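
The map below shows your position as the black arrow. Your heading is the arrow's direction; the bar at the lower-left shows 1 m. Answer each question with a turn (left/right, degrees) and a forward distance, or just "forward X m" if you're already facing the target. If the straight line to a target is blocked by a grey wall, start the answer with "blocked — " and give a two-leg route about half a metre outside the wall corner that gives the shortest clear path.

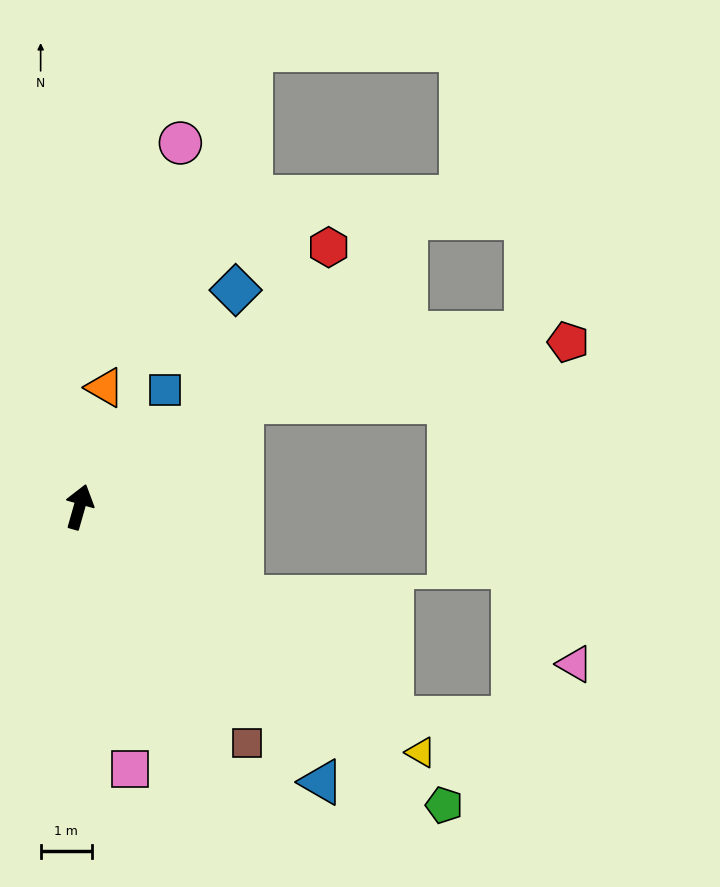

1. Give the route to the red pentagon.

blocked — turn right 41°, forward 3.8 m, then turn right 23°, forward 6.5 m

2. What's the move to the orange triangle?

turn left 4°, forward 2.4 m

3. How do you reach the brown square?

turn right 129°, forward 5.6 m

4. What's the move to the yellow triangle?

turn right 110°, forward 8.2 m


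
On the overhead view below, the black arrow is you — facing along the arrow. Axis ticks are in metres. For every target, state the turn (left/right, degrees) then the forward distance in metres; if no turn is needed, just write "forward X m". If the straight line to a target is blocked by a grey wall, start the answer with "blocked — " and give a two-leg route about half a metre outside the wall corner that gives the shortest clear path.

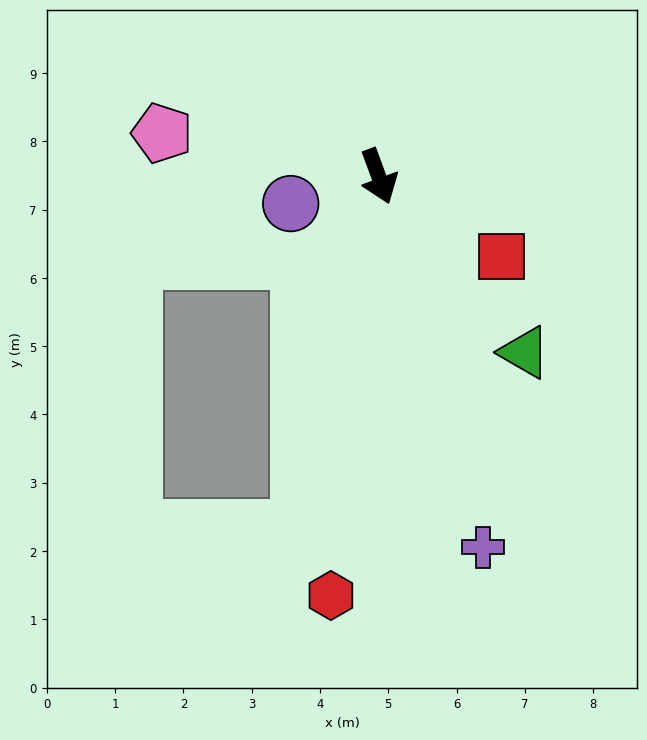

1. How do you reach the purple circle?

turn right 93°, forward 1.3 m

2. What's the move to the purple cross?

turn right 5°, forward 5.6 m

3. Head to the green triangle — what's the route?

turn left 19°, forward 3.3 m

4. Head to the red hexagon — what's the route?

turn right 27°, forward 6.2 m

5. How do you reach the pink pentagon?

turn right 122°, forward 3.2 m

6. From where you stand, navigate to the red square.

turn left 37°, forward 2.1 m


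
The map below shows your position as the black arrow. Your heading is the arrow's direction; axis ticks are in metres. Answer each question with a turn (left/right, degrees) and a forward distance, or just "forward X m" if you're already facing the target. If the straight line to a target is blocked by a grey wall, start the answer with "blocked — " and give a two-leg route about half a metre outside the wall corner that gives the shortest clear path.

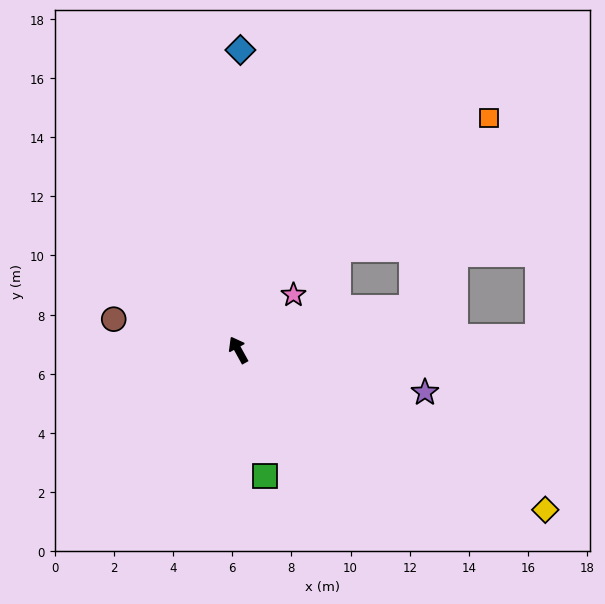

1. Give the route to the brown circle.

turn left 47°, forward 4.3 m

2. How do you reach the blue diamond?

turn right 29°, forward 10.1 m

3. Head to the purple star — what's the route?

turn right 132°, forward 6.5 m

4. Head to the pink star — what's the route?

turn right 74°, forward 2.6 m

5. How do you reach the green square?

turn left 163°, forward 4.4 m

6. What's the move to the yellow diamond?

turn right 146°, forward 11.7 m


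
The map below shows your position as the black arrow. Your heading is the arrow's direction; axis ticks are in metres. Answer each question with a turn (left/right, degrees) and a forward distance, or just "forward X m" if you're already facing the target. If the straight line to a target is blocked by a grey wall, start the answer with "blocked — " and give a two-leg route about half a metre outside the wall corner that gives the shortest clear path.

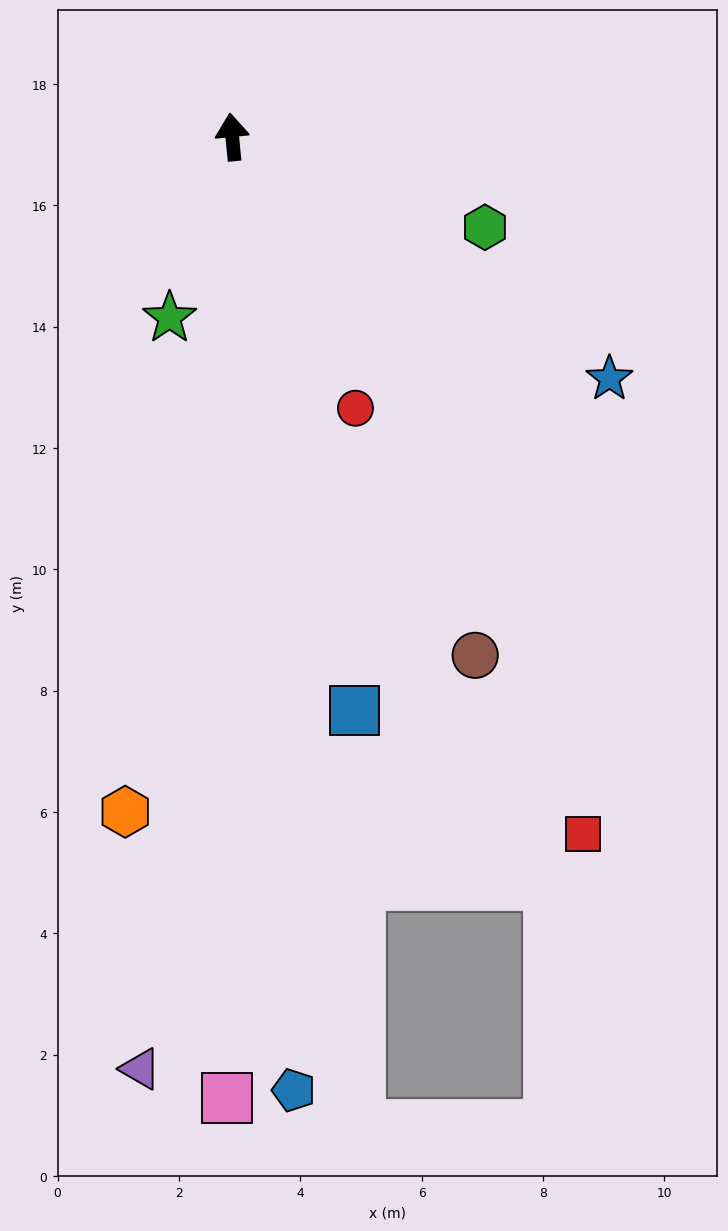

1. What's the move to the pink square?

turn left 174°, forward 15.8 m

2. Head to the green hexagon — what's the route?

turn right 115°, forward 4.4 m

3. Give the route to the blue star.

turn right 128°, forward 7.4 m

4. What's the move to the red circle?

turn right 161°, forward 4.9 m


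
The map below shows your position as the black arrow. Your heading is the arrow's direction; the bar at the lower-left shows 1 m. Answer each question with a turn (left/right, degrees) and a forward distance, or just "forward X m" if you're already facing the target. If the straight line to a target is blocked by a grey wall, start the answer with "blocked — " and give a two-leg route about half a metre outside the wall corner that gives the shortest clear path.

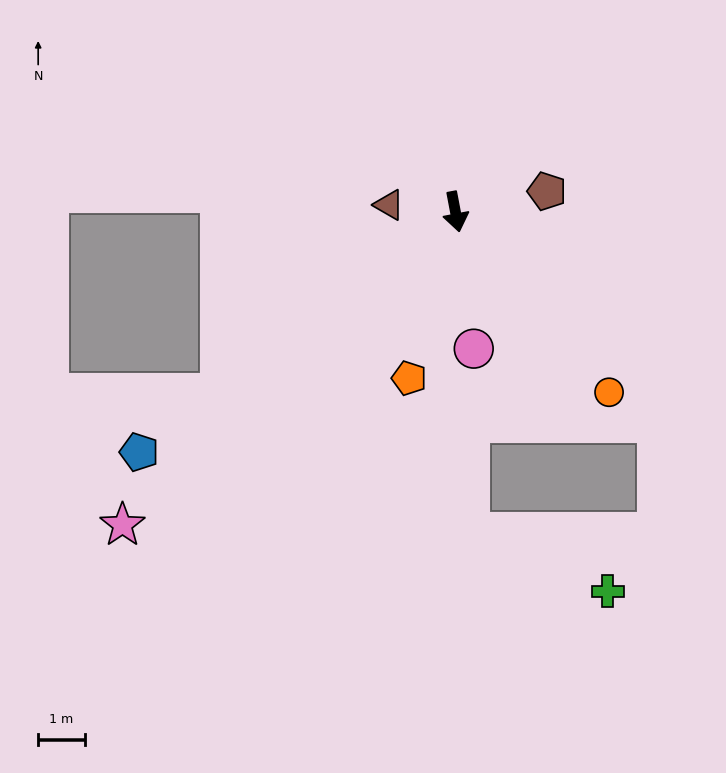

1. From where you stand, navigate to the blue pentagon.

turn right 63°, forward 8.5 m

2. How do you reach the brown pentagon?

turn left 92°, forward 2.0 m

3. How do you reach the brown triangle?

turn right 107°, forward 1.4 m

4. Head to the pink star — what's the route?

turn right 57°, forward 9.8 m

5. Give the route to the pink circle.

turn right 3°, forward 3.0 m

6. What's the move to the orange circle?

turn left 30°, forward 5.1 m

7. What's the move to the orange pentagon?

turn right 26°, forward 3.7 m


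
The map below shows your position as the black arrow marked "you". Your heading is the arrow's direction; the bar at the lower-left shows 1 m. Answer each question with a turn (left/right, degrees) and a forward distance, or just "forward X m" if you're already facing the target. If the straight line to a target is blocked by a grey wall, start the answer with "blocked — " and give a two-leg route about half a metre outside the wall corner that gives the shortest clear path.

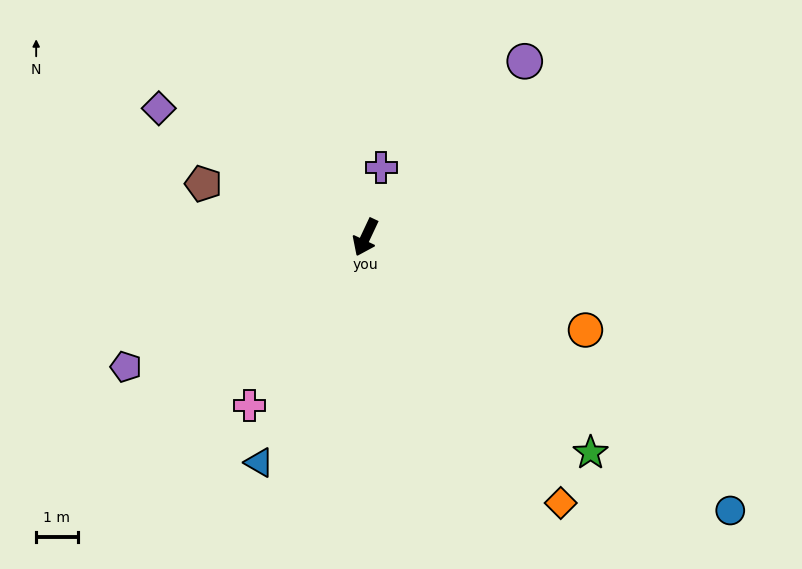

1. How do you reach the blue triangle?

forward 6.0 m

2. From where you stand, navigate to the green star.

turn left 71°, forward 7.5 m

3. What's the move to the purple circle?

turn left 163°, forward 5.7 m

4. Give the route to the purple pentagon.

turn right 36°, forward 6.5 m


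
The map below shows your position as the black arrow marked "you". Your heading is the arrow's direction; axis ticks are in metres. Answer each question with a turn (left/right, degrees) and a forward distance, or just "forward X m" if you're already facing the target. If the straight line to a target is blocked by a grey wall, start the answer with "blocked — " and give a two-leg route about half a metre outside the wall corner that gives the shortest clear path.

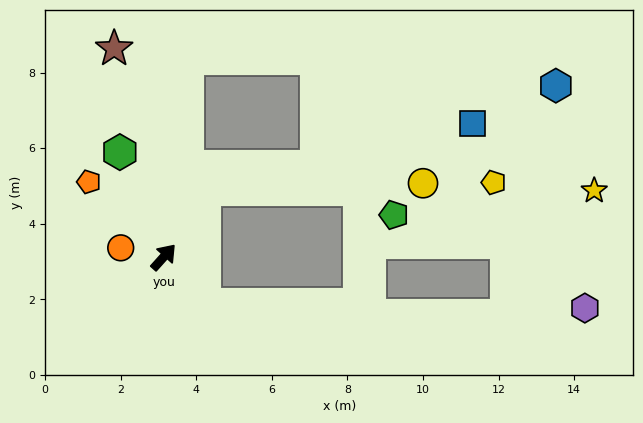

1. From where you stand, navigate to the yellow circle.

blocked — turn left 10°, forward 2.1 m, then turn right 56°, forward 5.8 m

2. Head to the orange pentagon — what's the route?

turn left 87°, forward 2.8 m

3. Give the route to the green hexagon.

turn left 65°, forward 3.0 m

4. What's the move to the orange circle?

turn left 120°, forward 1.2 m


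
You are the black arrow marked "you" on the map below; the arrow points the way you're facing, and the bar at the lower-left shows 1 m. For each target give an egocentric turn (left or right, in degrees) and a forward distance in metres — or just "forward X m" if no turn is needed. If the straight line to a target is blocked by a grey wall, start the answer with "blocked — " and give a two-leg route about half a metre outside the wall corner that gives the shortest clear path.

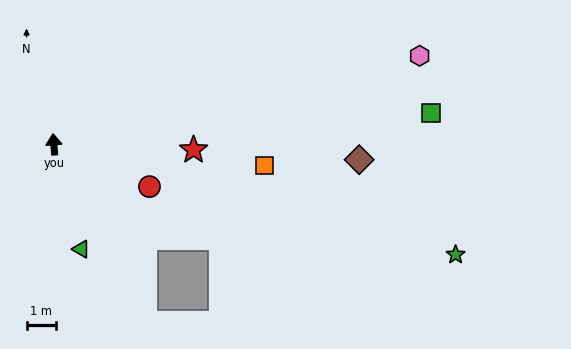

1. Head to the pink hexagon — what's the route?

turn right 81°, forward 13.0 m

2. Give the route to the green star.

turn right 110°, forward 14.4 m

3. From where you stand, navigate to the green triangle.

turn right 170°, forward 3.7 m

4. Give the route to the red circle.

turn right 118°, forward 3.6 m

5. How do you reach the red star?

turn right 97°, forward 4.8 m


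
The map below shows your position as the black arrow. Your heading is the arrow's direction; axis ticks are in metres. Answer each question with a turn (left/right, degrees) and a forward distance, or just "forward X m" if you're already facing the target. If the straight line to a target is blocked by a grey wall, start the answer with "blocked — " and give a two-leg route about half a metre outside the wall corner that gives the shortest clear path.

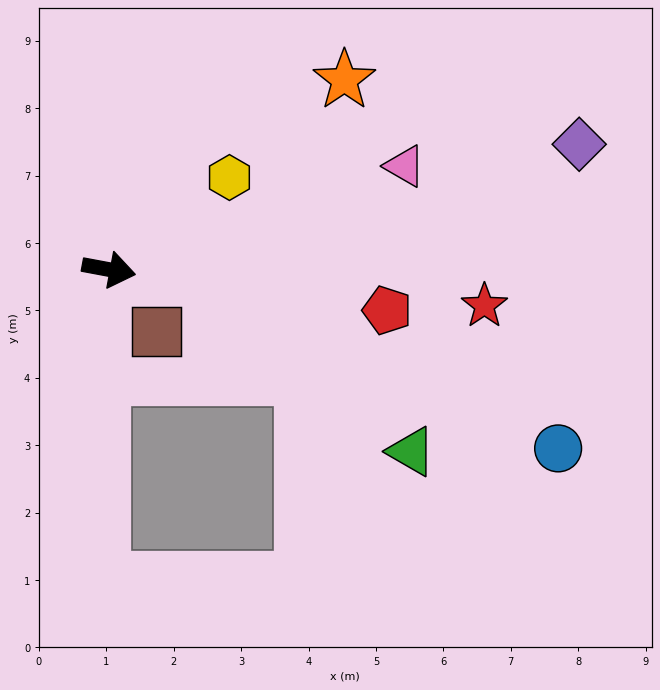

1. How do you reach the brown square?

turn right 42°, forward 1.2 m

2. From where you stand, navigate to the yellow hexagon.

turn left 48°, forward 2.2 m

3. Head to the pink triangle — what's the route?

turn left 30°, forward 4.6 m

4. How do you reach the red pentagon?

turn left 2°, forward 4.2 m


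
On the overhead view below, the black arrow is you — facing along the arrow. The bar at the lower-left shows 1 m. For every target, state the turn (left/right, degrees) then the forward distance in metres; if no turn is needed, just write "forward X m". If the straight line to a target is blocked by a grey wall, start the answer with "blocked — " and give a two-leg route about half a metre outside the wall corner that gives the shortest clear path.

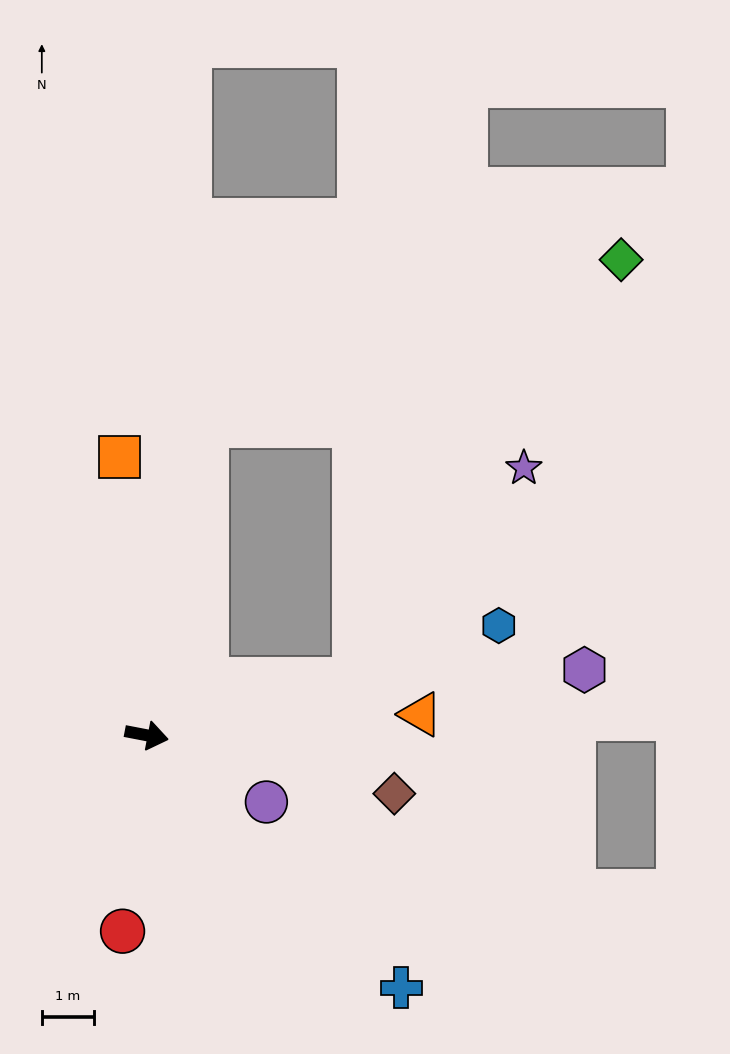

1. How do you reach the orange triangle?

turn left 15°, forward 5.2 m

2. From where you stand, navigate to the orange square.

turn left 106°, forward 5.3 m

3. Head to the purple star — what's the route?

blocked — turn left 26°, forward 4.1 m, then turn left 36°, forward 5.2 m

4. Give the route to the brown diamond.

turn right 2°, forward 4.9 m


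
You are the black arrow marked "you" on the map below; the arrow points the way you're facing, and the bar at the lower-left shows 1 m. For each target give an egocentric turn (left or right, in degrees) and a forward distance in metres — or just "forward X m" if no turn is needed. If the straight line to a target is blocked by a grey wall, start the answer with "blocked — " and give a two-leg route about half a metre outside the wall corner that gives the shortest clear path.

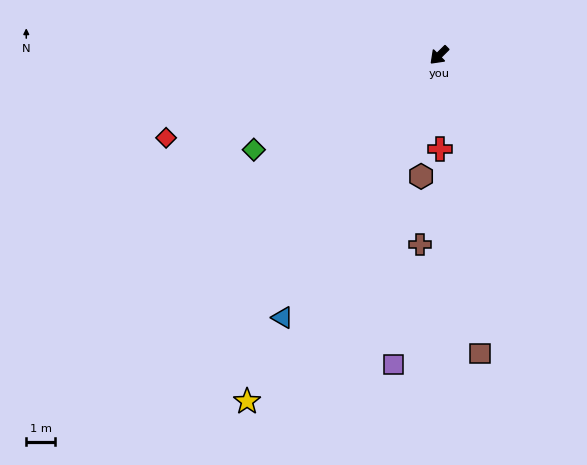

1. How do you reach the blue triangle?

turn left 14°, forward 10.7 m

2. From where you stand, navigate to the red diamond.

turn right 28°, forward 10.0 m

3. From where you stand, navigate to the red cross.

turn left 46°, forward 3.3 m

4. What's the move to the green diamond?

turn right 18°, forward 7.3 m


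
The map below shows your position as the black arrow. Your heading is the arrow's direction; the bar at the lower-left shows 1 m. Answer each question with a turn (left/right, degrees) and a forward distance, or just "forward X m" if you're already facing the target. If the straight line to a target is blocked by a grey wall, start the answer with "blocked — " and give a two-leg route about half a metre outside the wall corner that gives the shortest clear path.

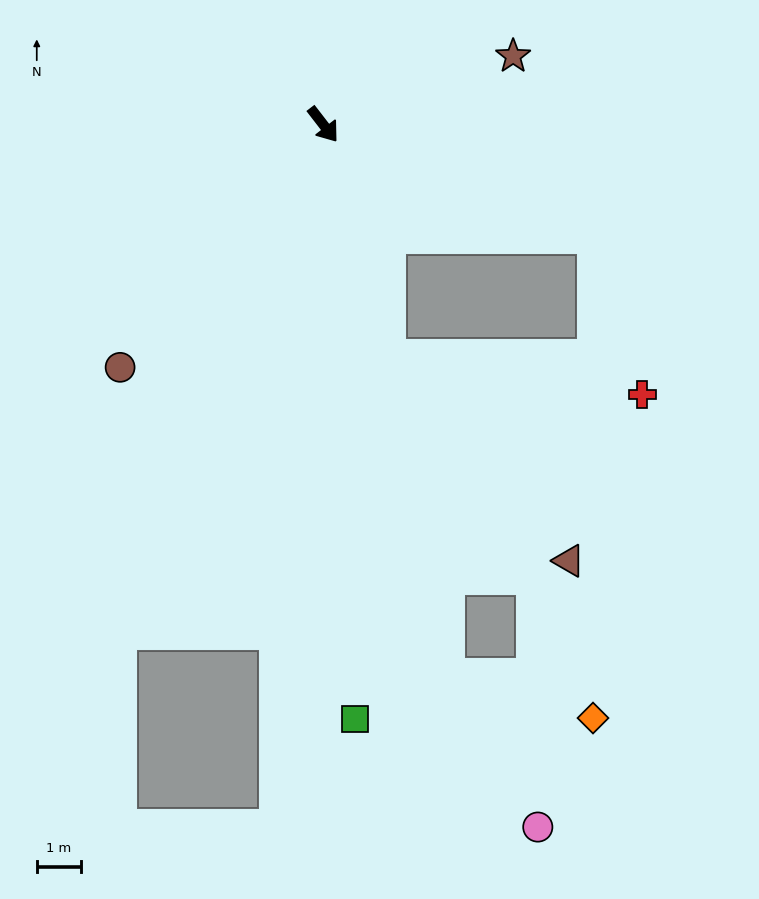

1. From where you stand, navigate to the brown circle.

turn right 78°, forward 7.2 m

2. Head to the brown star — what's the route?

turn left 72°, forward 4.6 m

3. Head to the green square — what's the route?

turn right 35°, forward 13.5 m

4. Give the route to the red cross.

blocked — turn left 30°, forward 6.7 m, then turn right 51°, forward 3.8 m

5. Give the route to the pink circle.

blocked — turn right 25°, forward 12.8 m, then turn left 19°, forward 4.0 m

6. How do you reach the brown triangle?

blocked — turn right 22°, forward 5.5 m, then turn left 26°, forward 6.2 m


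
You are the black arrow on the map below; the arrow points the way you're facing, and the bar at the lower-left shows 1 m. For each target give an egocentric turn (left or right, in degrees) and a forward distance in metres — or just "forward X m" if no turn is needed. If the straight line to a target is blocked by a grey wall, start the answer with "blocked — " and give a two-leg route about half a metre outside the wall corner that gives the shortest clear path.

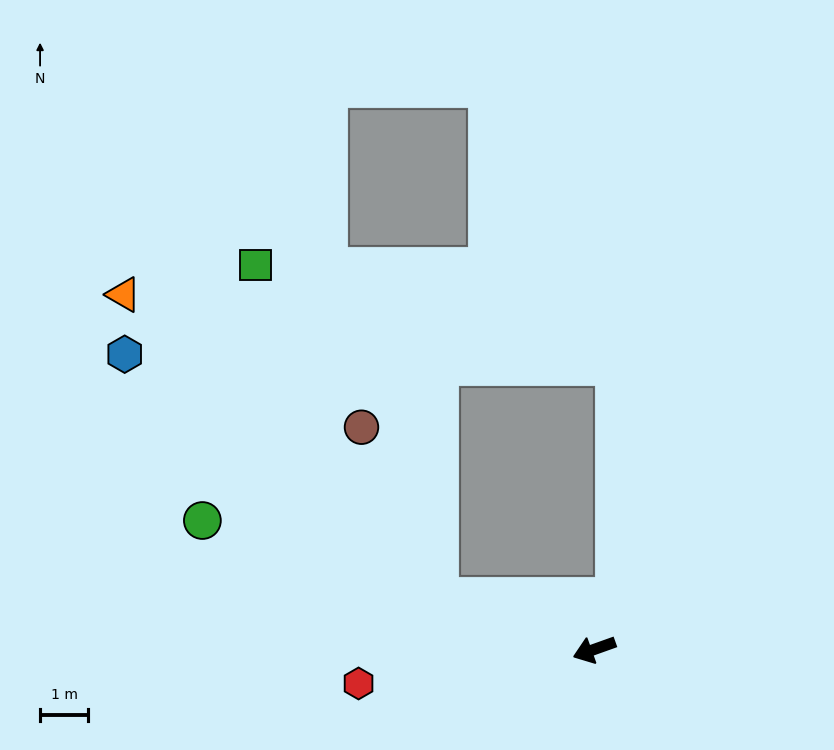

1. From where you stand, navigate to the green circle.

turn right 38°, forward 8.6 m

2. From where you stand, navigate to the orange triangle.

blocked — turn right 38°, forward 3.4 m, then turn right 26°, forward 9.1 m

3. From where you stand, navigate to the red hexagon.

turn right 11°, forward 4.9 m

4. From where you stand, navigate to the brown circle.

blocked — turn right 38°, forward 3.4 m, then turn right 47°, forward 3.9 m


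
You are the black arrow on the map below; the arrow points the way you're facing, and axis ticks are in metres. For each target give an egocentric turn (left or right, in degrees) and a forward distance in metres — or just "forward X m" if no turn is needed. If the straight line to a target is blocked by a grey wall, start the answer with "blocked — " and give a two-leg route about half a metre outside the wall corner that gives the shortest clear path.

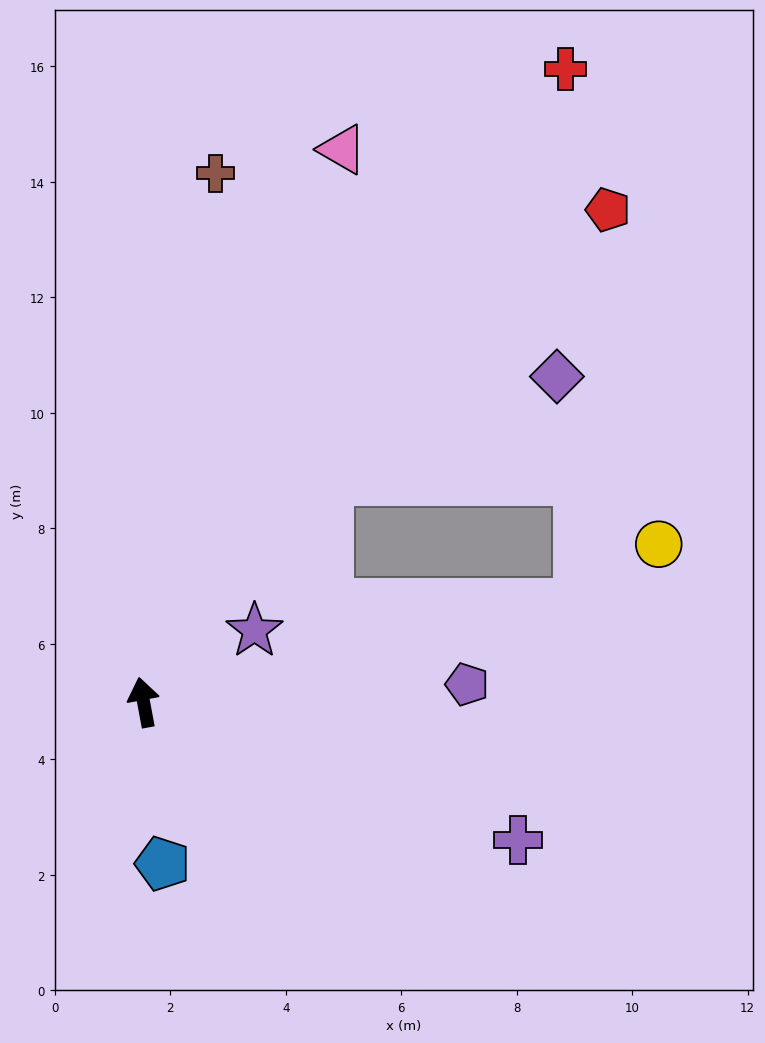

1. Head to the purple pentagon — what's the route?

turn right 97°, forward 5.6 m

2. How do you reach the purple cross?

turn right 121°, forward 6.9 m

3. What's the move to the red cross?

turn right 44°, forward 13.2 m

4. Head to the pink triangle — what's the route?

turn right 30°, forward 10.2 m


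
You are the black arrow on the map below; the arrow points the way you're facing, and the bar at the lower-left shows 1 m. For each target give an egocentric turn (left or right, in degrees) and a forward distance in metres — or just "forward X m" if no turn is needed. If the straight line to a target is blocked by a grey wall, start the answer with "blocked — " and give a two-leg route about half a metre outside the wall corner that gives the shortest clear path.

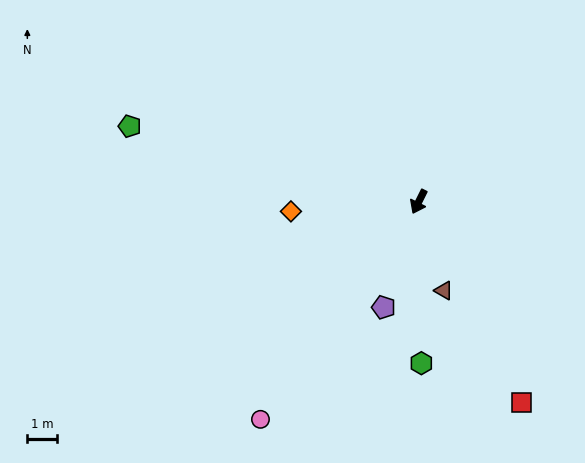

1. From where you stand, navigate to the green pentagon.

turn right 78°, forward 9.9 m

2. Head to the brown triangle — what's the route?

turn left 42°, forward 3.1 m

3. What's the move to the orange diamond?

turn right 59°, forward 4.3 m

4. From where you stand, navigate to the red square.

turn left 54°, forward 7.5 m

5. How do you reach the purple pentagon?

turn left 8°, forward 3.7 m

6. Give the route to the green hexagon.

turn left 27°, forward 5.4 m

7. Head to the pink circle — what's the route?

turn right 10°, forward 8.9 m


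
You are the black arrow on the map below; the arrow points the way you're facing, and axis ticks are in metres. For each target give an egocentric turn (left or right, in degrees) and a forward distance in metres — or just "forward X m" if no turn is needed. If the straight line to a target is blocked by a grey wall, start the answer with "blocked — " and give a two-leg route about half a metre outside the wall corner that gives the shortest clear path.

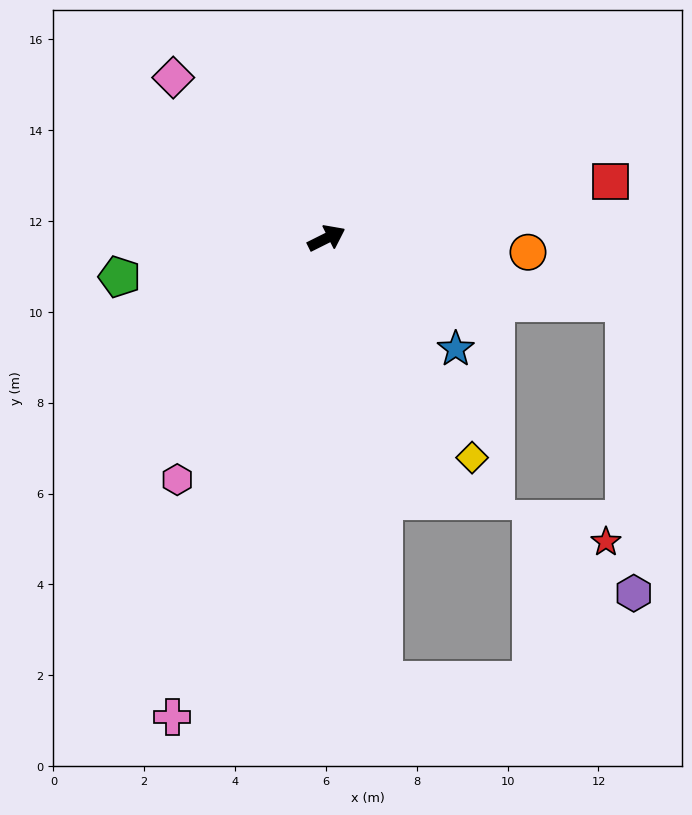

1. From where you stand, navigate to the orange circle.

turn right 31°, forward 4.4 m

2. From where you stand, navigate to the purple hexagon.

blocked — turn right 39°, forward 6.7 m, then turn right 76°, forward 6.4 m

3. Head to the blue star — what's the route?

turn right 67°, forward 3.7 m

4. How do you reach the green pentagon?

turn left 164°, forward 4.6 m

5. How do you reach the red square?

turn right 15°, forward 6.4 m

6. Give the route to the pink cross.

turn right 134°, forward 11.1 m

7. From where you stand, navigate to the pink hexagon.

turn right 148°, forward 6.3 m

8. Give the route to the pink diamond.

turn left 107°, forward 4.9 m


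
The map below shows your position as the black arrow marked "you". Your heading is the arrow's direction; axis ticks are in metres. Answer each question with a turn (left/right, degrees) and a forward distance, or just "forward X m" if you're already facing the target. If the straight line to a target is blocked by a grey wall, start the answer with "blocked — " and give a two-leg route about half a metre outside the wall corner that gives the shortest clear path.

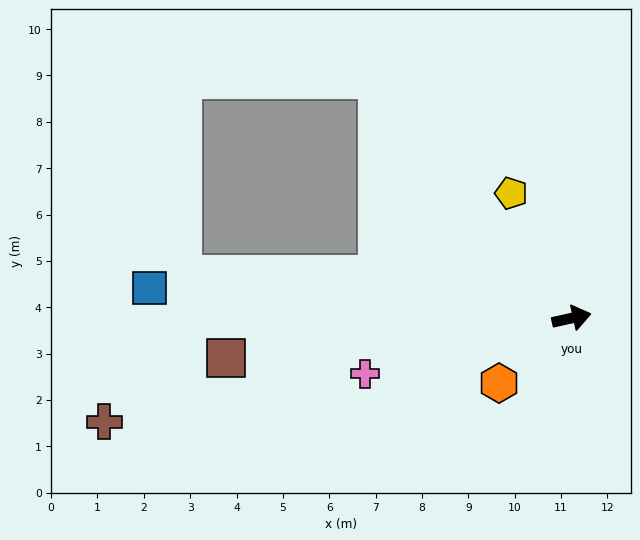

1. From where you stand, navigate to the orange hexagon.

turn right 151°, forward 2.1 m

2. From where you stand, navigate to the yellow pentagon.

turn left 103°, forward 3.0 m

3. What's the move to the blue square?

turn left 163°, forward 9.1 m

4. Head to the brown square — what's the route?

turn left 174°, forward 7.5 m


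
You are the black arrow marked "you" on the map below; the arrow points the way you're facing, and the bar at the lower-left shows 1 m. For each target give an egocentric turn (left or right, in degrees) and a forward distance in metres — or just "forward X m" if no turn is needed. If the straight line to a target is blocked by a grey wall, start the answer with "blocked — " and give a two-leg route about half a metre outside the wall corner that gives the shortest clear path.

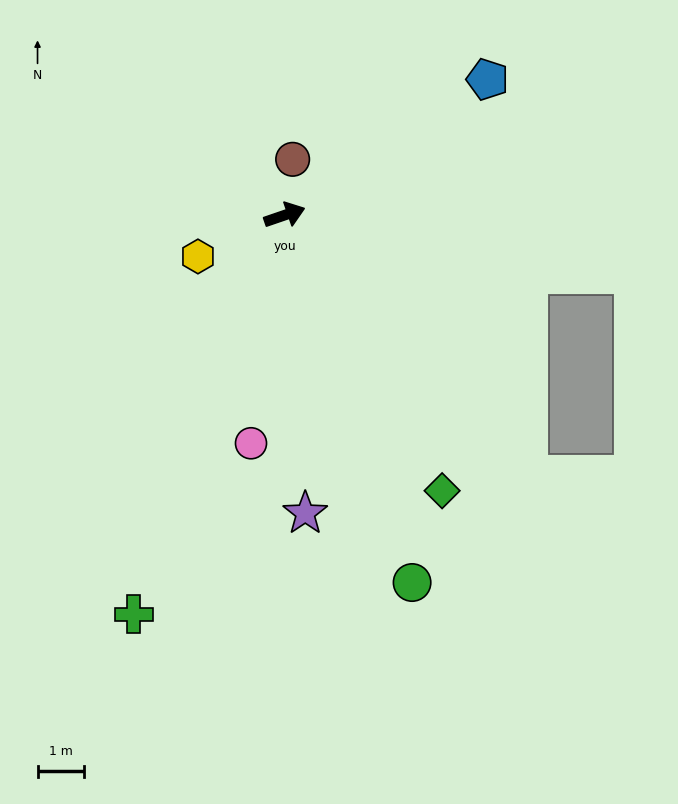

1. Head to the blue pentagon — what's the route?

turn left 15°, forward 5.3 m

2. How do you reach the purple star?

turn right 105°, forward 6.5 m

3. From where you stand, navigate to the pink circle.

turn right 117°, forward 5.0 m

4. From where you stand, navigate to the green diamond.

turn right 79°, forward 6.9 m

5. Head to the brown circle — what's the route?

turn left 63°, forward 1.2 m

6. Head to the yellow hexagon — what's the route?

turn right 173°, forward 2.1 m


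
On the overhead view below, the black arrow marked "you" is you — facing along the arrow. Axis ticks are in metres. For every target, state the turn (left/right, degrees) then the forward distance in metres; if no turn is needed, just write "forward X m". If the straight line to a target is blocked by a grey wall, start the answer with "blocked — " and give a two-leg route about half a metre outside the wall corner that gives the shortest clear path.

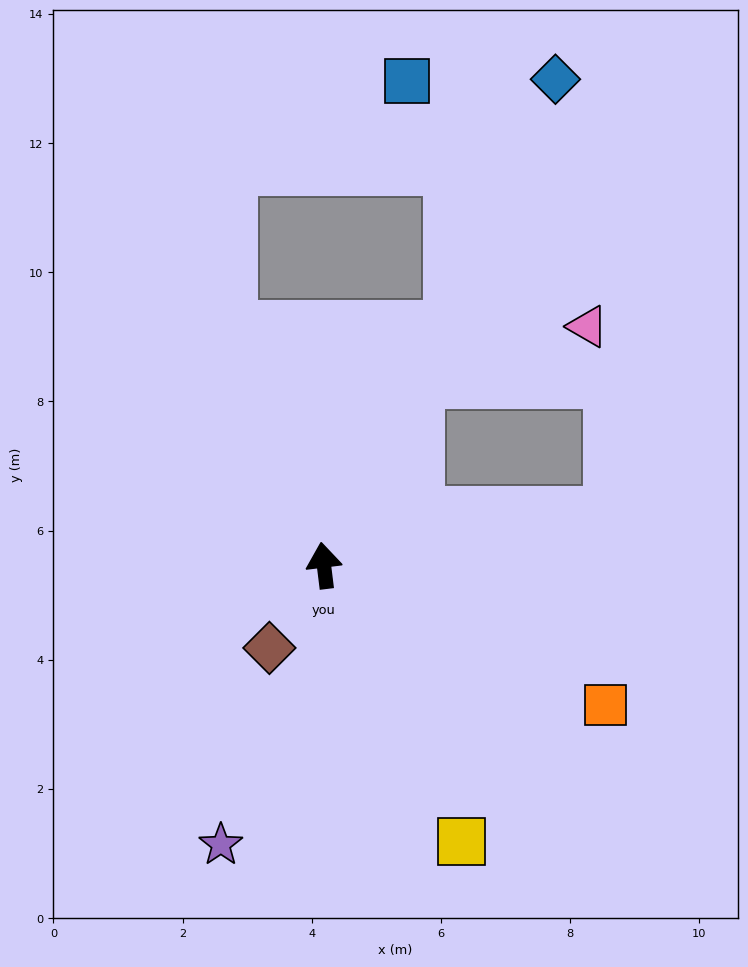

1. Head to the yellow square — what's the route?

turn right 161°, forward 4.8 m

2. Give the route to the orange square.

turn right 123°, forward 4.9 m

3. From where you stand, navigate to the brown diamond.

turn left 140°, forward 1.5 m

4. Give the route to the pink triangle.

blocked — turn right 34°, forward 3.2 m, then turn right 45°, forward 2.8 m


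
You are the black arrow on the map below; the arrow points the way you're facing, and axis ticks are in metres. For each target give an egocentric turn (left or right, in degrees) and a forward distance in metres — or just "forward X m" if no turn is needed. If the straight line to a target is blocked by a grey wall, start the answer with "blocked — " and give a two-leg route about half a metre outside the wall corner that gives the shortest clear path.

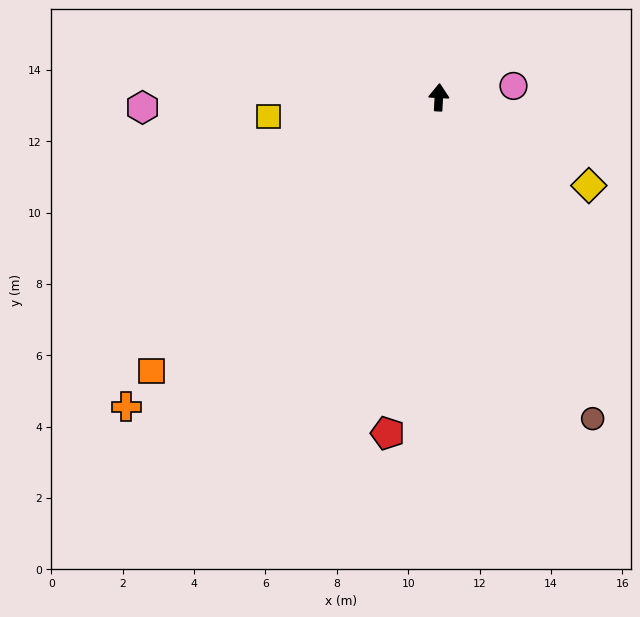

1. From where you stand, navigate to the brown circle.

turn right 151°, forward 10.0 m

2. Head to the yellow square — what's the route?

turn left 99°, forward 4.8 m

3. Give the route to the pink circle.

turn right 78°, forward 2.1 m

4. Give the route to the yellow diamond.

turn right 117°, forward 4.9 m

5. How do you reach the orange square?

turn left 137°, forward 11.1 m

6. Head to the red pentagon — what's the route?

turn left 174°, forward 9.5 m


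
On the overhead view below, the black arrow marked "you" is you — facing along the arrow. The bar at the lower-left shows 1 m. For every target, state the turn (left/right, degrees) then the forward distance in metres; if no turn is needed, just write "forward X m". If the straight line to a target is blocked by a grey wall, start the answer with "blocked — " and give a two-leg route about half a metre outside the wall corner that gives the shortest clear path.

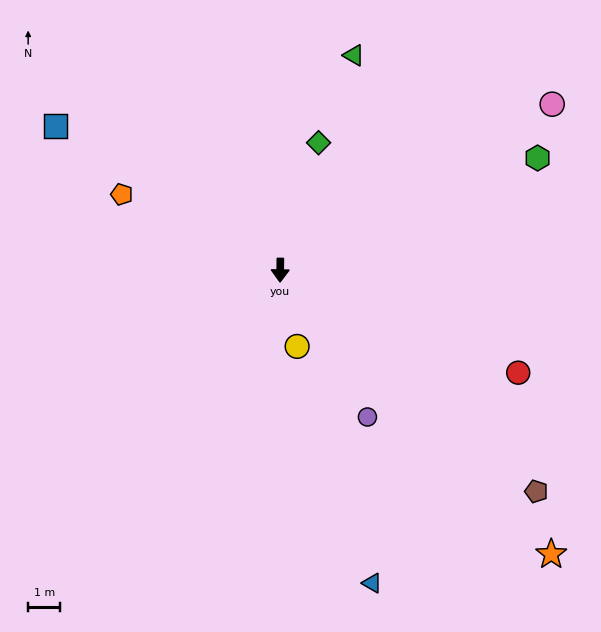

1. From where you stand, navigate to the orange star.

turn left 44°, forward 12.2 m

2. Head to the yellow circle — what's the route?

turn left 13°, forward 2.4 m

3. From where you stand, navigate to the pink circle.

turn left 122°, forward 9.9 m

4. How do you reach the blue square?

turn right 122°, forward 8.3 m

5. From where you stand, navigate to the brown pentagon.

turn left 50°, forward 10.5 m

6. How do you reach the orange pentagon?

turn right 115°, forward 5.5 m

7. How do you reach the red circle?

turn left 67°, forward 8.0 m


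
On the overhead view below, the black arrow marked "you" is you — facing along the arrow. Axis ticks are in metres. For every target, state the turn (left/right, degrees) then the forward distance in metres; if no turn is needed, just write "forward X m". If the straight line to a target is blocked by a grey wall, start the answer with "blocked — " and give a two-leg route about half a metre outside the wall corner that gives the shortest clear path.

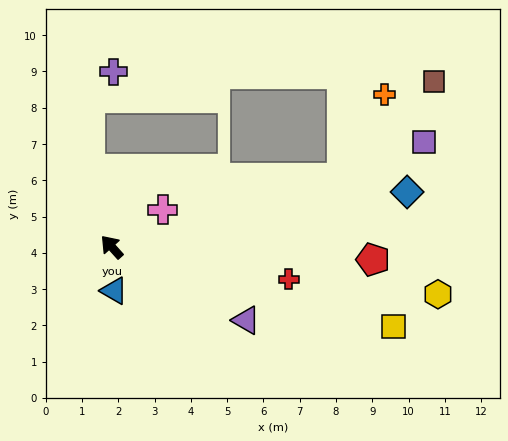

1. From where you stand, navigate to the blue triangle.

turn left 141°, forward 1.2 m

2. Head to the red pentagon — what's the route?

turn right 135°, forward 7.2 m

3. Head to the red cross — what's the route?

turn right 142°, forward 5.0 m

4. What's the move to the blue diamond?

turn right 121°, forward 8.3 m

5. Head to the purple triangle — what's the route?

turn right 161°, forward 4.2 m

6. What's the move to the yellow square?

turn right 148°, forward 8.1 m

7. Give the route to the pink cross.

turn right 96°, forward 1.7 m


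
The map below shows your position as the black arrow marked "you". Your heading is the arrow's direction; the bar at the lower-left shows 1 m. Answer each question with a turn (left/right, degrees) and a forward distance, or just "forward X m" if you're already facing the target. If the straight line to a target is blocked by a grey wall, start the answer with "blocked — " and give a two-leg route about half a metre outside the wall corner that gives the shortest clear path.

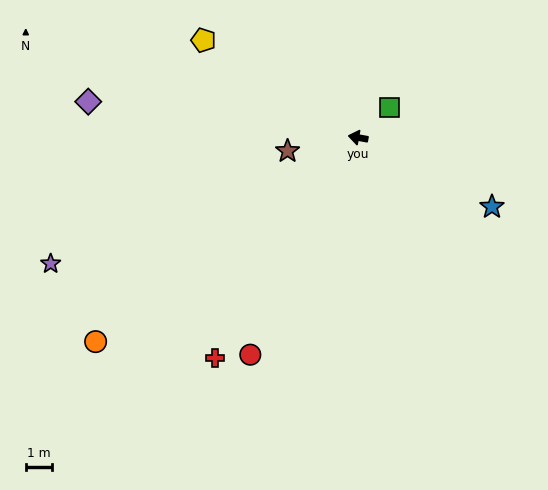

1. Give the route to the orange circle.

turn left 48°, forward 12.5 m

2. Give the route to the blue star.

turn left 163°, forward 5.7 m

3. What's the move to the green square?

turn right 126°, forward 1.6 m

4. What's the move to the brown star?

turn left 21°, forward 2.7 m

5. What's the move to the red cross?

turn left 67°, forward 9.9 m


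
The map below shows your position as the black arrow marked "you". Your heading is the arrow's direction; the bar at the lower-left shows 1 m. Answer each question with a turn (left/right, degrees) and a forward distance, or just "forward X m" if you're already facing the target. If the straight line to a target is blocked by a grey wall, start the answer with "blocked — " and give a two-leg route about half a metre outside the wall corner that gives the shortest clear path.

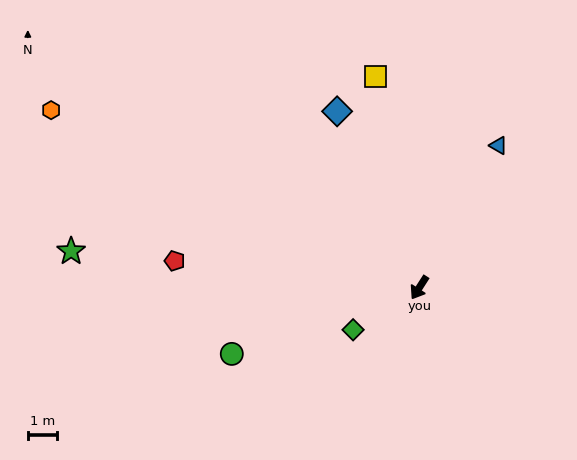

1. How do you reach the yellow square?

turn right 136°, forward 7.4 m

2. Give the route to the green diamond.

turn right 25°, forward 2.7 m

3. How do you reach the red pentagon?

turn right 64°, forward 8.5 m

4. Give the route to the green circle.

turn right 38°, forward 6.8 m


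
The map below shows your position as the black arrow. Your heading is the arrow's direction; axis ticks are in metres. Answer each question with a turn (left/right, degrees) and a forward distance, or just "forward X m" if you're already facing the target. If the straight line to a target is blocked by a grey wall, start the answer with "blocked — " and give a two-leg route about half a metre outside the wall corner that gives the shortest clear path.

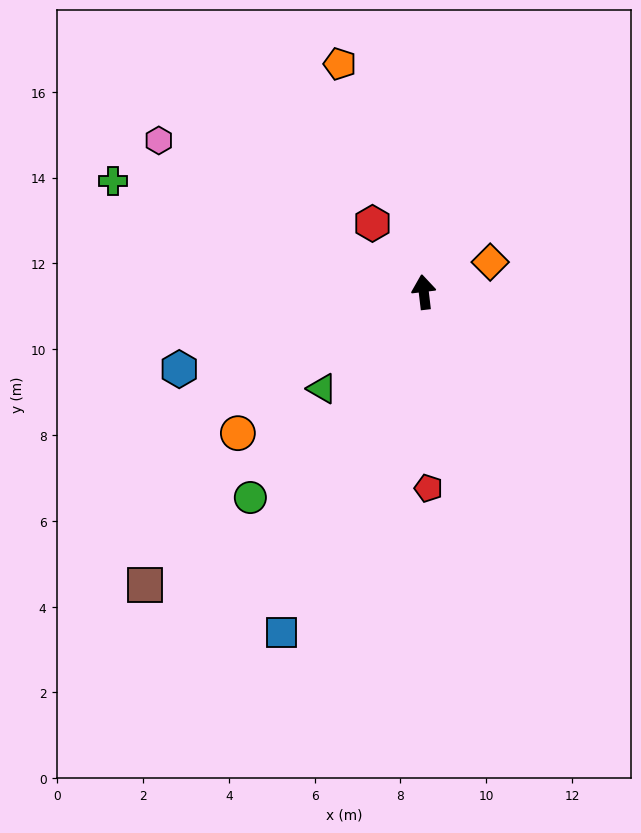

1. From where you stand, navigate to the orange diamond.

turn right 73°, forward 1.7 m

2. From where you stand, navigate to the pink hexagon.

turn left 53°, forward 7.1 m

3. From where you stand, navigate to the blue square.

turn left 151°, forward 8.6 m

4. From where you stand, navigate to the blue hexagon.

turn left 101°, forward 6.0 m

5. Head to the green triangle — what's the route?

turn left 127°, forward 3.3 m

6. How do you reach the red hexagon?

turn left 30°, forward 2.0 m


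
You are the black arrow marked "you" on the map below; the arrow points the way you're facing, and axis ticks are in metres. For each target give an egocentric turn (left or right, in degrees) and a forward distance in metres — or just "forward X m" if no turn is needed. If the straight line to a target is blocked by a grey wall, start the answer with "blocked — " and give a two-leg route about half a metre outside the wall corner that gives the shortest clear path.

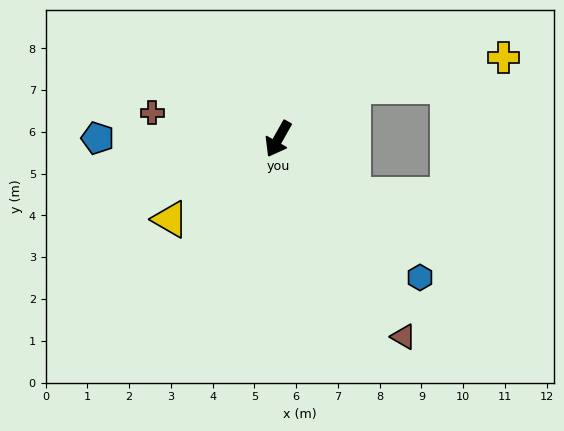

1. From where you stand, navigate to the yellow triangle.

turn right 24°, forward 3.2 m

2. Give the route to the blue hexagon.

turn left 75°, forward 4.7 m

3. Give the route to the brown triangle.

turn left 62°, forward 5.6 m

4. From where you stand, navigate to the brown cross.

turn right 72°, forward 3.1 m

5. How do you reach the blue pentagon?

turn right 61°, forward 4.3 m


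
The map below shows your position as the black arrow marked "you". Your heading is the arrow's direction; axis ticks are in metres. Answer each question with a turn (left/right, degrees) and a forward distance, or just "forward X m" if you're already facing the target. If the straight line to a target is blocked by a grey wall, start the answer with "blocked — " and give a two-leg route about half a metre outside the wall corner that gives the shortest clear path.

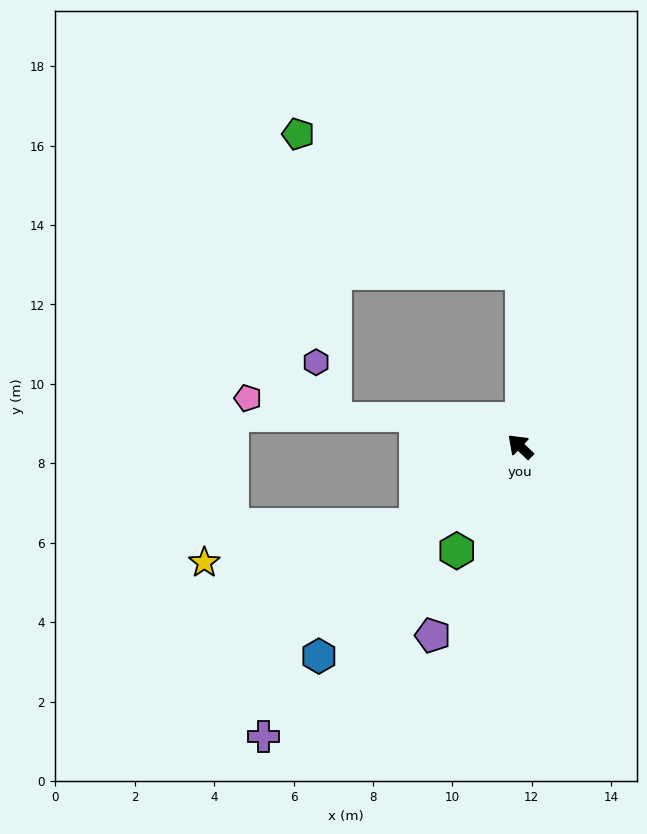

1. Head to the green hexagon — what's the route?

turn left 102°, forward 3.1 m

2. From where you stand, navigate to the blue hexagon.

turn left 90°, forward 7.3 m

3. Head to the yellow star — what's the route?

blocked — turn left 81°, forward 3.3 m, then turn right 27°, forward 5.4 m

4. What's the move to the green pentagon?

blocked — turn right 47°, forward 4.4 m, then turn left 59°, forward 6.6 m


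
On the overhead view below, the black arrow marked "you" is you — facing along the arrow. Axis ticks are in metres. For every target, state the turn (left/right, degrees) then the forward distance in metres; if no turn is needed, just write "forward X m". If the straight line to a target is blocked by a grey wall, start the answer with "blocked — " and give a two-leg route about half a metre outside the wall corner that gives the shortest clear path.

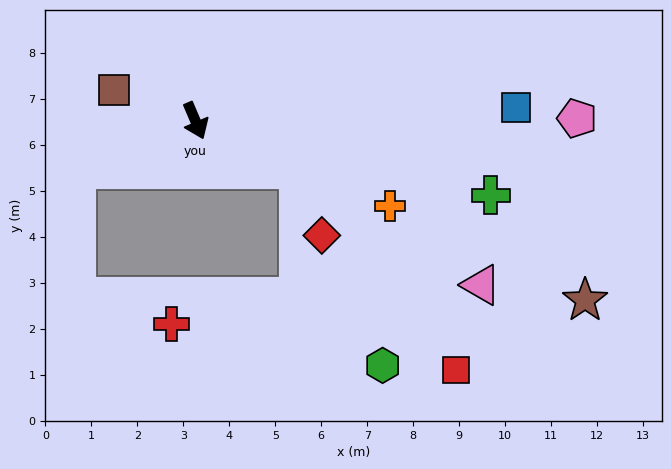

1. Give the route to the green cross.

turn left 53°, forward 6.6 m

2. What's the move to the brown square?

turn right 134°, forward 1.9 m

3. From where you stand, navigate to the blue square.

turn left 69°, forward 7.0 m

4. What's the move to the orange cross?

turn left 43°, forward 4.6 m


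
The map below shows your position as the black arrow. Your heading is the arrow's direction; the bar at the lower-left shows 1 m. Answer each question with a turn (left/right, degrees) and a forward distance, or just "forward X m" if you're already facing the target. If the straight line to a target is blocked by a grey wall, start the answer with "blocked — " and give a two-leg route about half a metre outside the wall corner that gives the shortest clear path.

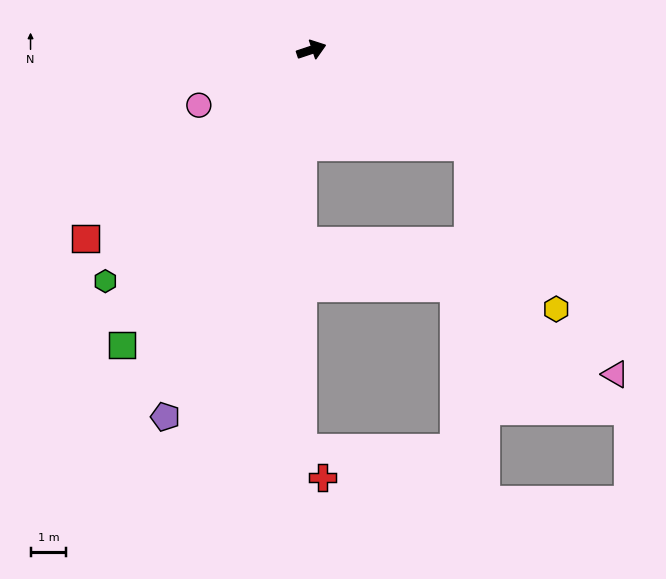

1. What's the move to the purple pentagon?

turn right 130°, forward 11.0 m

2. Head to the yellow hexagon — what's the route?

blocked — turn right 50°, forward 5.1 m, then turn right 30°, forward 5.1 m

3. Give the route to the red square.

turn right 159°, forward 8.2 m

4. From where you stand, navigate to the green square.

turn right 141°, forward 9.8 m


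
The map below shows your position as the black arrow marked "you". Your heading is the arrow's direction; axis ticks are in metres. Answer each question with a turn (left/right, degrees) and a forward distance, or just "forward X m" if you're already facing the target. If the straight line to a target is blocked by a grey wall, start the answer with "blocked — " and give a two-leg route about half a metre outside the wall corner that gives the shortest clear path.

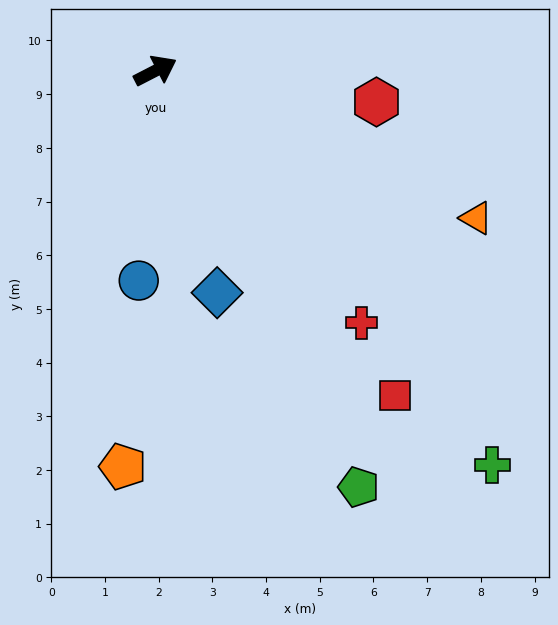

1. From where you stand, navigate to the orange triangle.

turn right 52°, forward 6.6 m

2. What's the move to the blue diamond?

turn right 102°, forward 4.3 m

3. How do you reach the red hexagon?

turn right 35°, forward 4.2 m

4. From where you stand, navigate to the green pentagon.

turn right 91°, forward 8.6 m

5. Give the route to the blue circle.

turn right 122°, forward 3.9 m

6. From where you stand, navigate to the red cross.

turn right 78°, forward 6.1 m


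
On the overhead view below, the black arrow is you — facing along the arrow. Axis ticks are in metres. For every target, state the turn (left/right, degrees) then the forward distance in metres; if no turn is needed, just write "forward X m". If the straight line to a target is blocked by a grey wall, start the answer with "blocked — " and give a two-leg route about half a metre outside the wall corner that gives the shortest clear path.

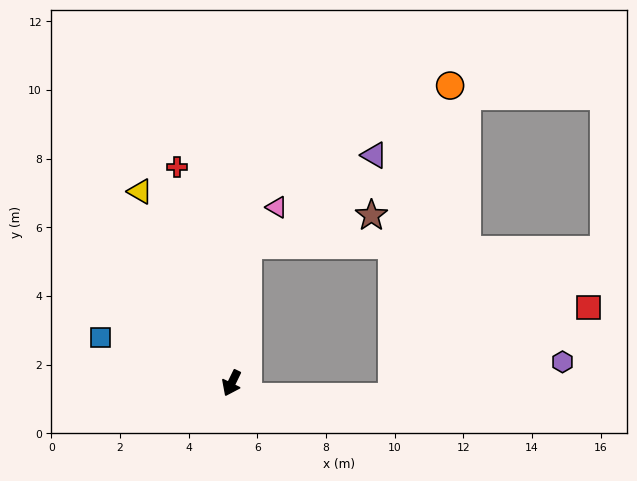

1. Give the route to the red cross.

turn right 140°, forward 6.5 m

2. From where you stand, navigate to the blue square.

turn right 83°, forward 4.0 m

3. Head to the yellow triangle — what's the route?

turn right 129°, forward 6.2 m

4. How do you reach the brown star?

blocked — turn right 161°, forward 4.1 m, then turn right 70°, forward 3.7 m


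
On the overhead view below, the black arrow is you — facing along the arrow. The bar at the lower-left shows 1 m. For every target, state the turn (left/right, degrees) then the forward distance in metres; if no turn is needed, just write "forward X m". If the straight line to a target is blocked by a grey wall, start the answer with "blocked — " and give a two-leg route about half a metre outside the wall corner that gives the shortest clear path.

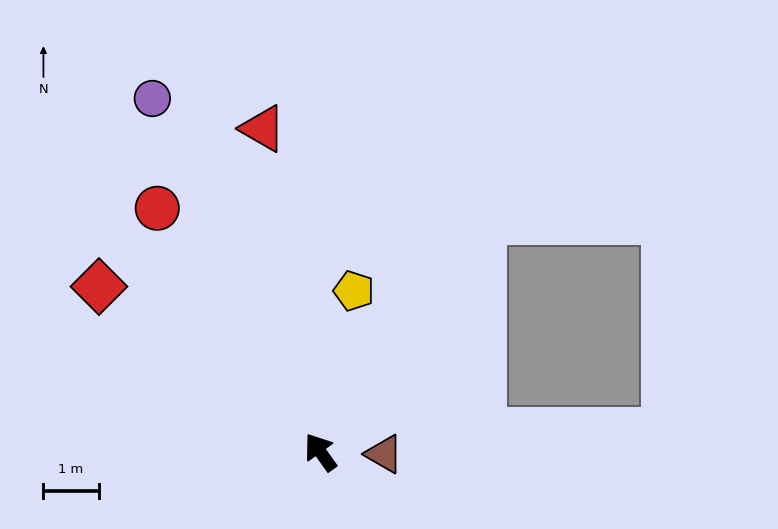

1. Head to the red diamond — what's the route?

turn left 18°, forward 5.0 m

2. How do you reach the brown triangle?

turn right 127°, forward 1.2 m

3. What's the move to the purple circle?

turn right 10°, forward 7.1 m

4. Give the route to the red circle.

forward 5.3 m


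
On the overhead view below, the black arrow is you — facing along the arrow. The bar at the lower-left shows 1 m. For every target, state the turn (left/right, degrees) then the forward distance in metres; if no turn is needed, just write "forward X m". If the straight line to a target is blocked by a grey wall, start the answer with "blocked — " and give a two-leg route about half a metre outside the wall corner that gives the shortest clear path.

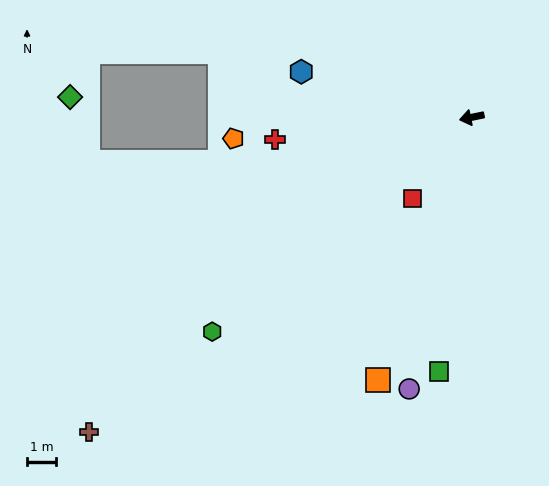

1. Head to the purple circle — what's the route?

turn left 65°, forward 9.7 m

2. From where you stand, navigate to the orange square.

turn left 59°, forward 9.7 m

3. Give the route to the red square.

turn left 42°, forward 3.5 m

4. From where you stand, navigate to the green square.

turn left 71°, forward 8.9 m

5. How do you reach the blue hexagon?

turn right 27°, forward 6.1 m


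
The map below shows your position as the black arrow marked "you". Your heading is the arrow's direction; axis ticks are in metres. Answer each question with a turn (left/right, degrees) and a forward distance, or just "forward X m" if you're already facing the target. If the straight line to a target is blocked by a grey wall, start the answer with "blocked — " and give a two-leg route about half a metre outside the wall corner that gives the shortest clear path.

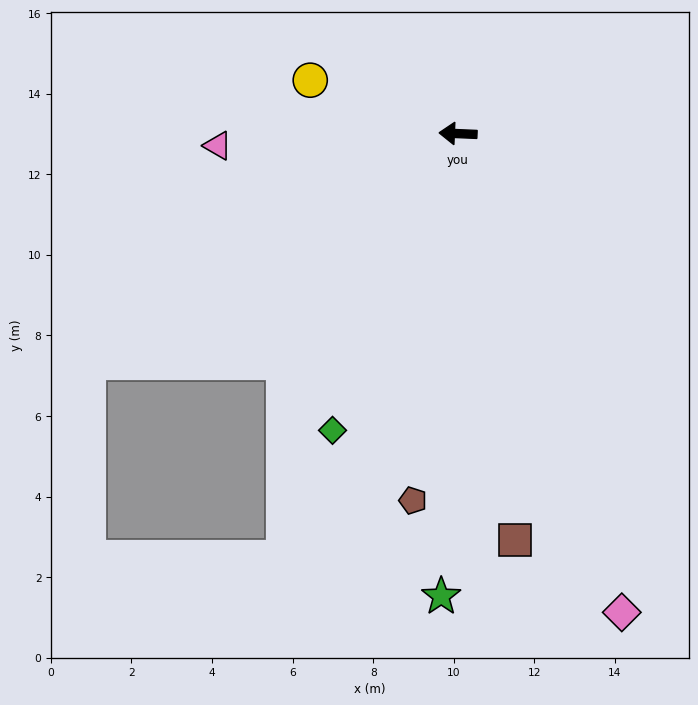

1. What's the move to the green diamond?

turn left 70°, forward 8.0 m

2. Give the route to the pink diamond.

turn left 111°, forward 12.6 m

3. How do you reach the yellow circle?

turn right 17°, forward 3.9 m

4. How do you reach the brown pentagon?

turn left 85°, forward 9.2 m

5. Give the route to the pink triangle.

turn left 5°, forward 6.0 m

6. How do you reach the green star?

turn left 90°, forward 11.5 m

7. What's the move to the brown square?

turn left 100°, forward 10.2 m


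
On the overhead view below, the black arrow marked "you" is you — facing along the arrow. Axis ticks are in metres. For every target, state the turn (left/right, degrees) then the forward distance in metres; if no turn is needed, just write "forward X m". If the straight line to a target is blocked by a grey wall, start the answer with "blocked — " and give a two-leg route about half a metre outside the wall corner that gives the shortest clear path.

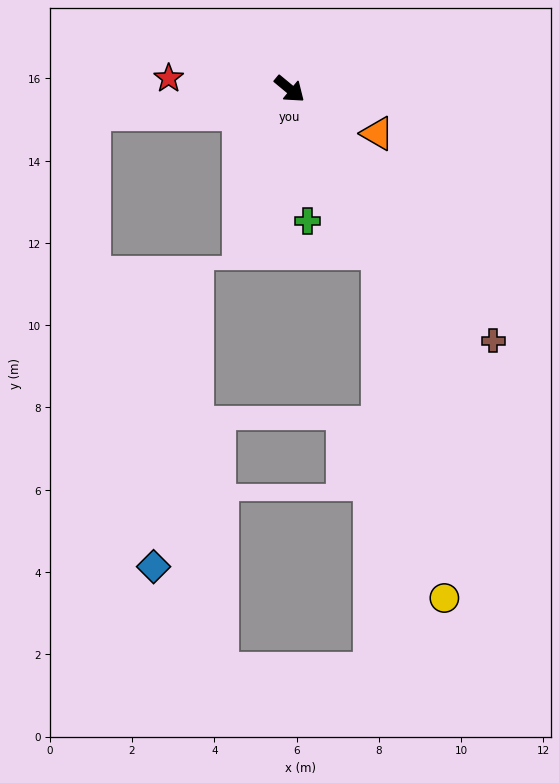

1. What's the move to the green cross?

turn right 43°, forward 3.2 m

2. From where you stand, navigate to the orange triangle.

turn left 13°, forward 2.4 m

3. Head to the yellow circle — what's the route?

blocked — turn right 22°, forward 4.5 m, then turn right 18°, forward 8.5 m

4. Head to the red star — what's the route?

turn right 145°, forward 3.0 m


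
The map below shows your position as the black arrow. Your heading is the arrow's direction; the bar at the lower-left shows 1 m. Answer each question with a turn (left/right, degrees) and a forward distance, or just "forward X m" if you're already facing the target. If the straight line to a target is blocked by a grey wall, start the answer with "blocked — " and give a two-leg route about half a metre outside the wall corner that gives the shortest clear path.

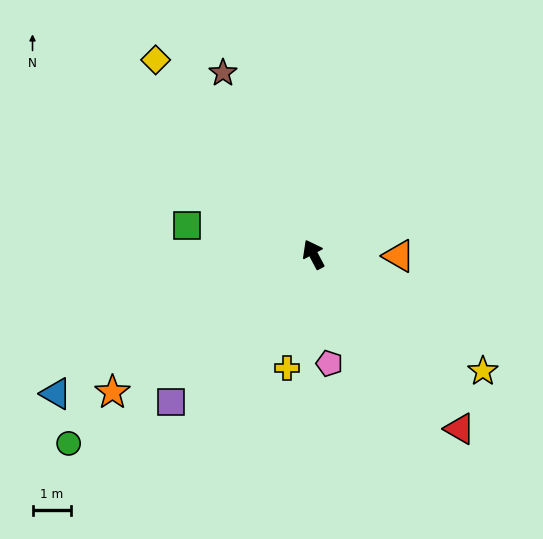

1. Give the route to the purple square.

turn left 108°, forward 5.4 m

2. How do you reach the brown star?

forward 5.3 m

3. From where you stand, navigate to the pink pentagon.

turn left 160°, forward 2.9 m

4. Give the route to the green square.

turn left 49°, forward 3.4 m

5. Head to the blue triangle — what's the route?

turn left 91°, forward 7.7 m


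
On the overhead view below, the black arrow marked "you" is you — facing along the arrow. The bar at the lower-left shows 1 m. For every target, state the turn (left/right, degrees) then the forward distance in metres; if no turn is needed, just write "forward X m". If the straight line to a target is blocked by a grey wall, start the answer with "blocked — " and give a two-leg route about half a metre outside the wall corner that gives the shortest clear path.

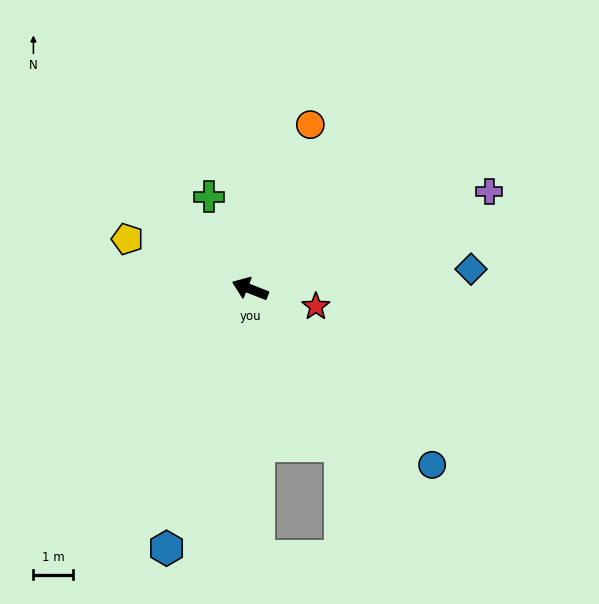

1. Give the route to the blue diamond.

turn right 153°, forward 5.6 m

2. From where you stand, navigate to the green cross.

turn right 45°, forward 2.5 m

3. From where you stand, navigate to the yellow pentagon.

forward 3.3 m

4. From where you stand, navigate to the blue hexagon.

turn left 94°, forward 6.8 m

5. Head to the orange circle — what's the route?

turn right 89°, forward 4.4 m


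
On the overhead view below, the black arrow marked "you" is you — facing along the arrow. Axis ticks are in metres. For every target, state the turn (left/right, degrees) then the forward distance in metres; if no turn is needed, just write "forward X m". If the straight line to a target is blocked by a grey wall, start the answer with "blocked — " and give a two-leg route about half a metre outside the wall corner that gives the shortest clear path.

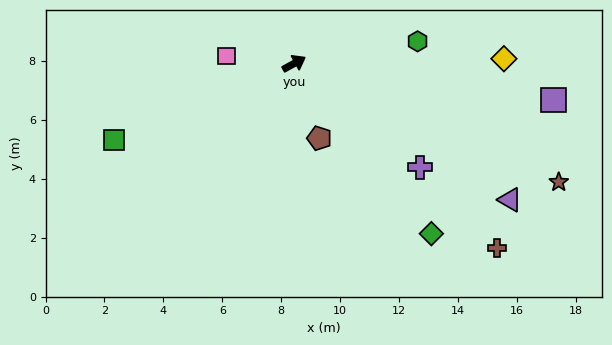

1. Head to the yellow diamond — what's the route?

turn right 28°, forward 7.1 m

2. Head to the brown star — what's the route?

turn right 53°, forward 9.8 m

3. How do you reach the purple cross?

turn right 68°, forward 5.5 m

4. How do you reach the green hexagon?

turn right 19°, forward 4.3 m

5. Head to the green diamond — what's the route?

turn right 80°, forward 7.4 m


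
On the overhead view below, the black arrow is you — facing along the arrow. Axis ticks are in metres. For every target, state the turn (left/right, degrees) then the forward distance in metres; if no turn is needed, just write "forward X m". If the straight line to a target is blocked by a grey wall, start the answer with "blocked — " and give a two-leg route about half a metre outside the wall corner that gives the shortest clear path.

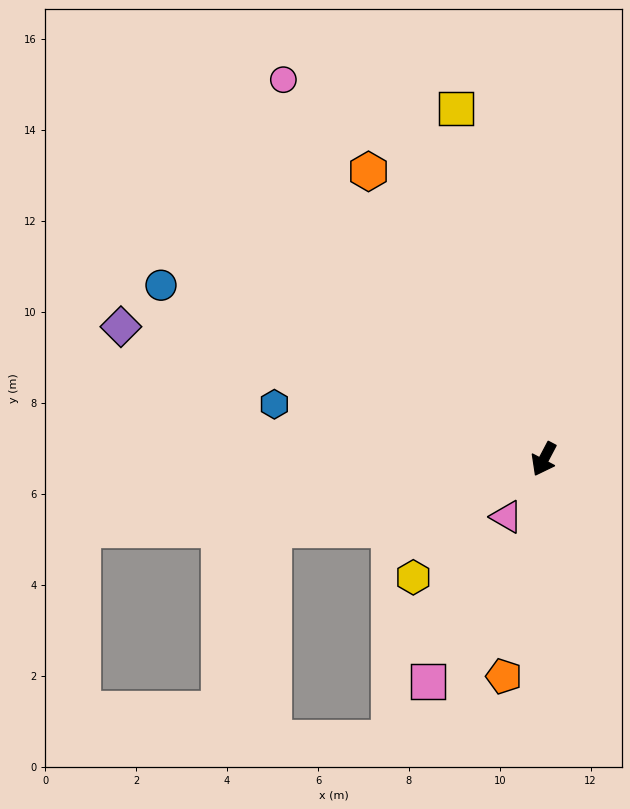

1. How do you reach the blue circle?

turn right 87°, forward 9.2 m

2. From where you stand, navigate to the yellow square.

turn right 138°, forward 8.0 m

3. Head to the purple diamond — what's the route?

turn right 80°, forward 9.7 m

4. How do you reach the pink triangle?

turn right 5°, forward 1.5 m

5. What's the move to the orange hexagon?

turn right 121°, forward 7.4 m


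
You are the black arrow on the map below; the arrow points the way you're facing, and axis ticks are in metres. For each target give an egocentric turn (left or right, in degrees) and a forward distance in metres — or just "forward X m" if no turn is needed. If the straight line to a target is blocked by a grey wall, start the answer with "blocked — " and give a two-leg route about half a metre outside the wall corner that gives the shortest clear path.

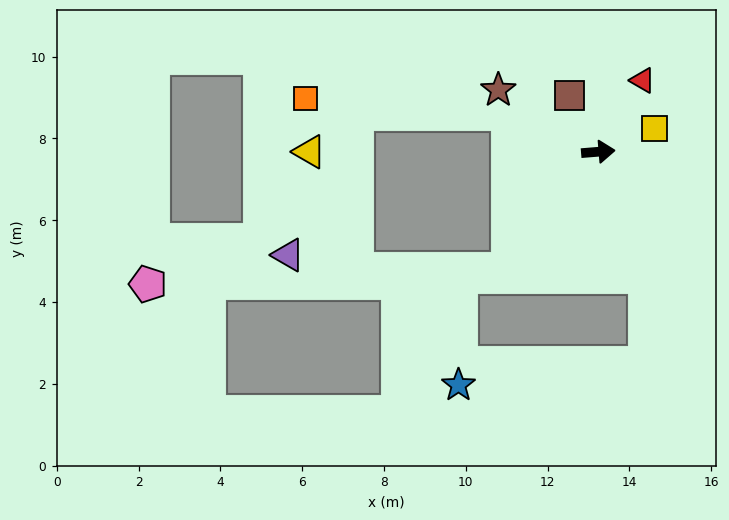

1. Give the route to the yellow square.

turn left 18°, forward 1.5 m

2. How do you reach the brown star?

turn left 144°, forward 2.9 m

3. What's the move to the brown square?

turn left 112°, forward 1.5 m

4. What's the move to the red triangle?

turn left 54°, forward 2.1 m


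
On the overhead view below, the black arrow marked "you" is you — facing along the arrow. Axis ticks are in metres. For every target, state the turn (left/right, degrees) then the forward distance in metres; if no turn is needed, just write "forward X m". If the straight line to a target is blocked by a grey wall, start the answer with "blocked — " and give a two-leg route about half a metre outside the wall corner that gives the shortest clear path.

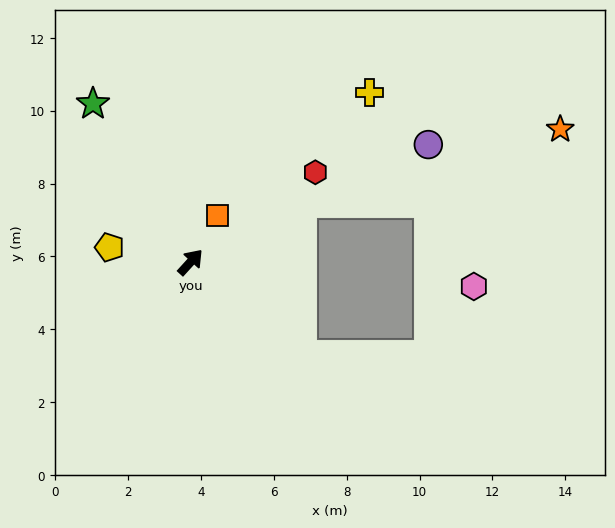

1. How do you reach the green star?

turn left 74°, forward 5.1 m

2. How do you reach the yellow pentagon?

turn left 122°, forward 2.3 m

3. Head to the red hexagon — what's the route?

turn right 12°, forward 4.2 m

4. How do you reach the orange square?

turn left 12°, forward 1.5 m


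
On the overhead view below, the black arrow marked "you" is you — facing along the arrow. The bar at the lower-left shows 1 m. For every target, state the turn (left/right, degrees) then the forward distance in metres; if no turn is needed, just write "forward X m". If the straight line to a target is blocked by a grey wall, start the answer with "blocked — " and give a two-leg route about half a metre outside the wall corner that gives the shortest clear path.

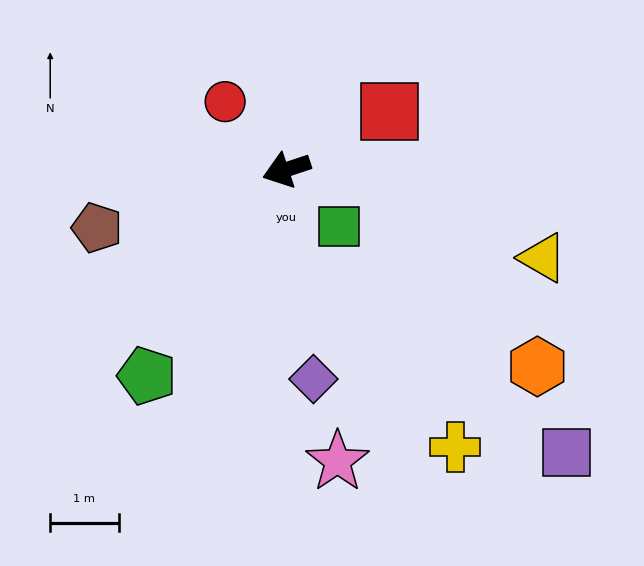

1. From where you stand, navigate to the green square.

turn left 114°, forward 1.1 m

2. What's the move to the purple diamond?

turn left 79°, forward 3.1 m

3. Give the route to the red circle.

turn right 66°, forward 1.3 m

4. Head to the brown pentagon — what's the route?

forward 2.9 m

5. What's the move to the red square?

turn right 169°, forward 1.7 m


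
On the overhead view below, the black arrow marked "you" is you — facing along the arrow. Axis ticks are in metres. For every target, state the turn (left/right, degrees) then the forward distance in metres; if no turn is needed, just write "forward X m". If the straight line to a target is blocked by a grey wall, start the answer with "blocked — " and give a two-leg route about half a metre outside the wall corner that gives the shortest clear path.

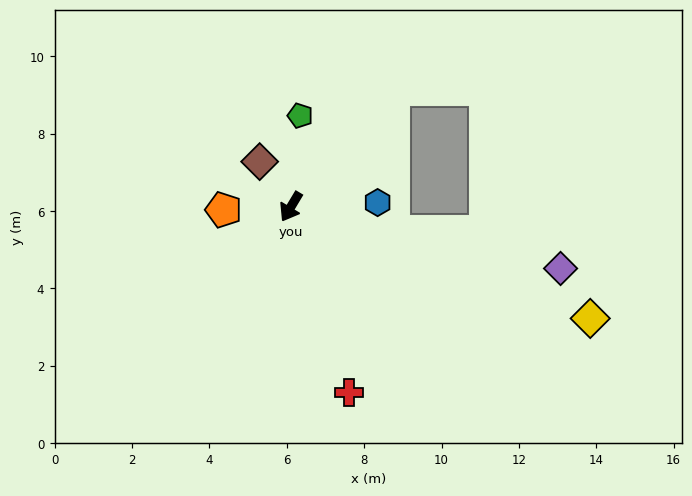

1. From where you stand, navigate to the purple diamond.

turn left 108°, forward 7.1 m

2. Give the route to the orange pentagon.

turn right 57°, forward 1.7 m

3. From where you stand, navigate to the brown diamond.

turn right 114°, forward 1.4 m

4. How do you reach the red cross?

turn left 48°, forward 5.0 m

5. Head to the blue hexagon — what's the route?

turn left 124°, forward 2.2 m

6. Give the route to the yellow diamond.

turn left 100°, forward 8.3 m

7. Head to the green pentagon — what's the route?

turn right 155°, forward 2.4 m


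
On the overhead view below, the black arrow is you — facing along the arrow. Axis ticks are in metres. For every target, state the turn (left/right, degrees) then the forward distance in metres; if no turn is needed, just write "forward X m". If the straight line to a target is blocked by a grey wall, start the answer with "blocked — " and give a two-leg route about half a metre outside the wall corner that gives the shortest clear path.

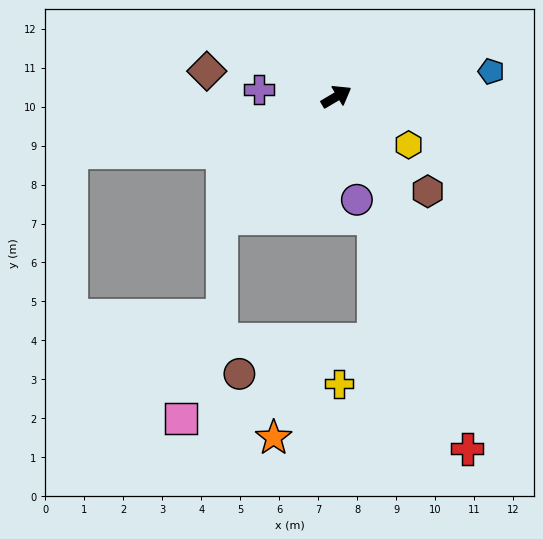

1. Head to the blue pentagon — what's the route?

turn right 21°, forward 4.0 m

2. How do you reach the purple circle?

turn right 109°, forward 2.7 m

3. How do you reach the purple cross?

turn left 144°, forward 2.0 m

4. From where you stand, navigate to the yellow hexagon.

turn right 64°, forward 2.2 m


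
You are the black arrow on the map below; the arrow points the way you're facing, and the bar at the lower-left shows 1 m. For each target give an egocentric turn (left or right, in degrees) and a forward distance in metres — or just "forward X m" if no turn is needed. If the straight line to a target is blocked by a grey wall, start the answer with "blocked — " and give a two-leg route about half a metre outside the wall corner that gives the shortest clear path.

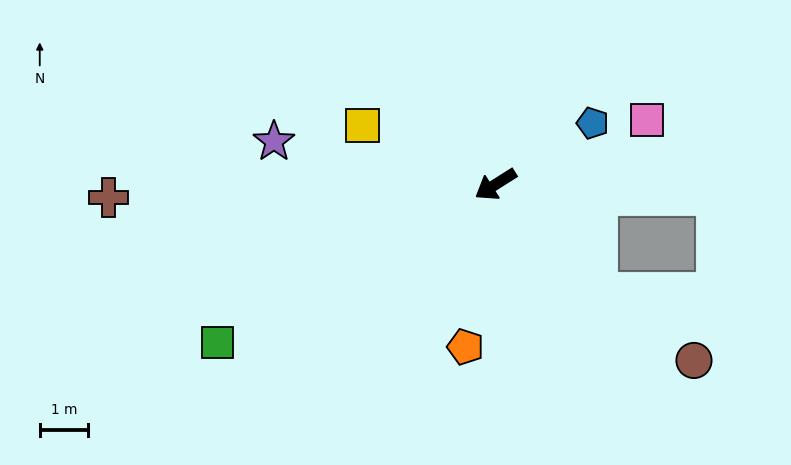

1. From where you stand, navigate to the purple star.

turn right 43°, forward 4.7 m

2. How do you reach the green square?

turn right 3°, forward 6.7 m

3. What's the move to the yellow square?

turn right 56°, forward 3.0 m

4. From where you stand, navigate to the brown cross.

turn right 30°, forward 8.1 m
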